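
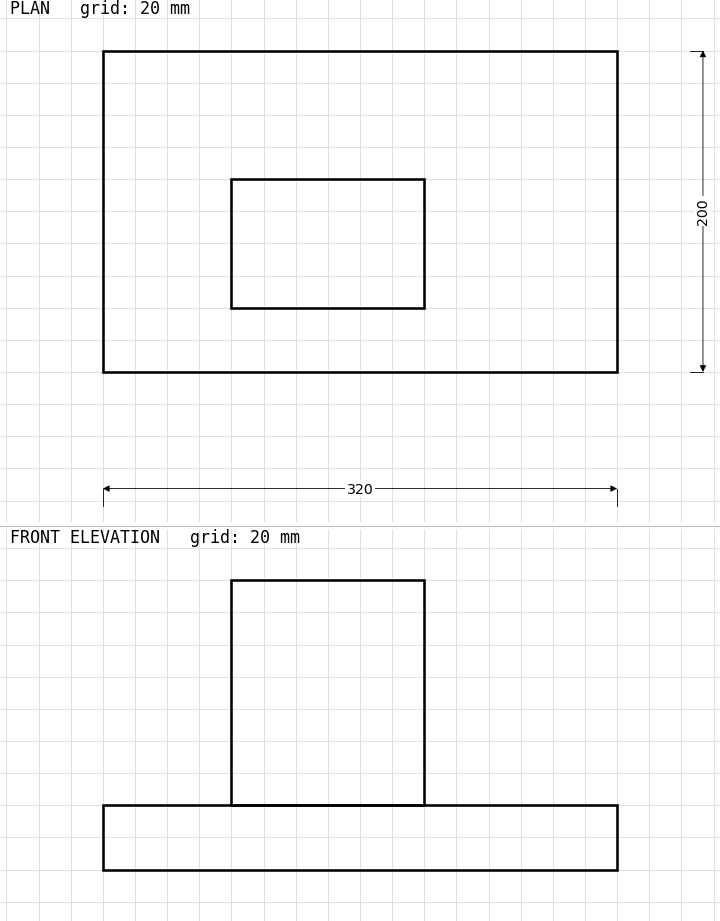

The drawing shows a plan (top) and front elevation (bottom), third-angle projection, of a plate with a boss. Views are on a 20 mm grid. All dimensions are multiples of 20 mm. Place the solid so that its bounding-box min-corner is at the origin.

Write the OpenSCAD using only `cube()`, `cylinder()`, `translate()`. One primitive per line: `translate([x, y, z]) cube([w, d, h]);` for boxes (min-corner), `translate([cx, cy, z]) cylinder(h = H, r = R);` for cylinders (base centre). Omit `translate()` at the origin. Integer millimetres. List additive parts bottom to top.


cube([320, 200, 40]);
translate([80, 40, 40]) cube([120, 80, 140]);


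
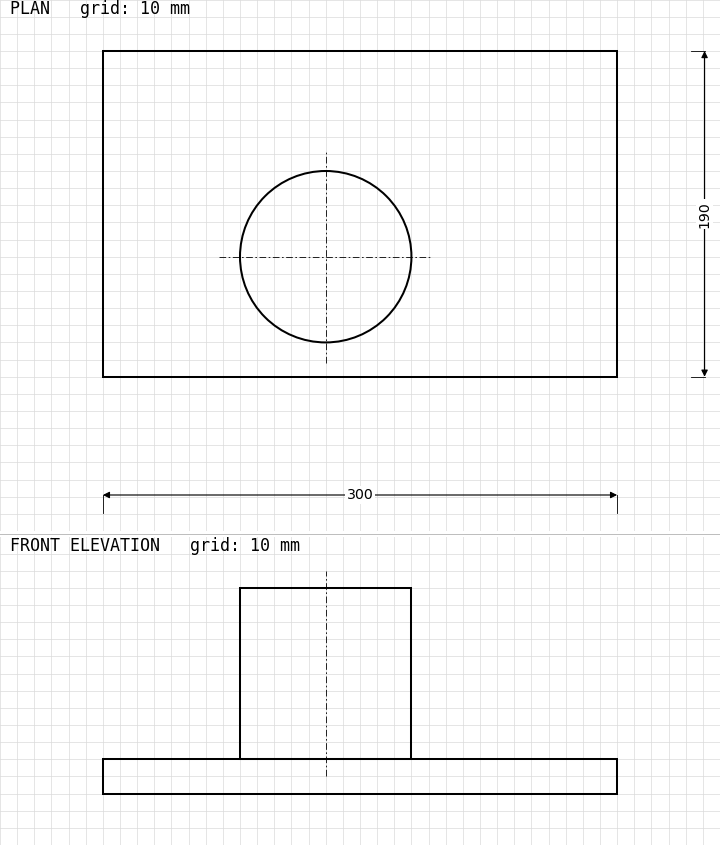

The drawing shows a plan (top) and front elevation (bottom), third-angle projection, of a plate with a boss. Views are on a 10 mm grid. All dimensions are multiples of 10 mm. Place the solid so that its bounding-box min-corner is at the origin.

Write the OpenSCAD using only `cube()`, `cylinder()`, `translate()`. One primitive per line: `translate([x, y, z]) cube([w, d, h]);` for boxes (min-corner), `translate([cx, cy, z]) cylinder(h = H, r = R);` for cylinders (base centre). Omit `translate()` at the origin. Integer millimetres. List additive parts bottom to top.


cube([300, 190, 20]);
translate([130, 70, 20]) cylinder(h = 100, r = 50);


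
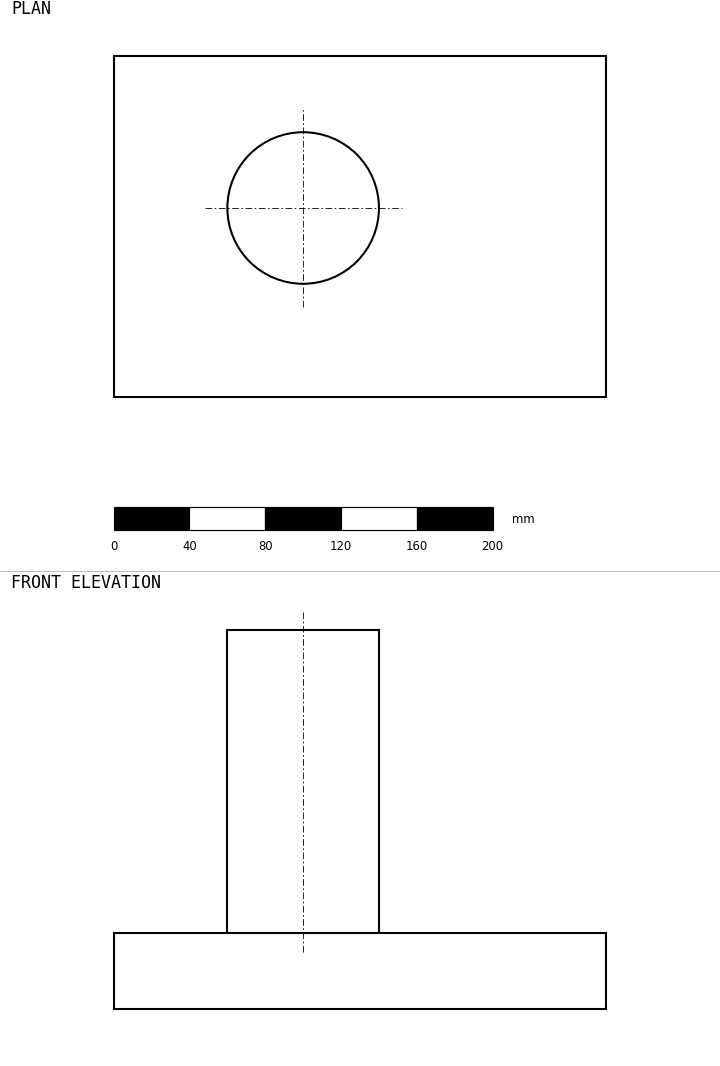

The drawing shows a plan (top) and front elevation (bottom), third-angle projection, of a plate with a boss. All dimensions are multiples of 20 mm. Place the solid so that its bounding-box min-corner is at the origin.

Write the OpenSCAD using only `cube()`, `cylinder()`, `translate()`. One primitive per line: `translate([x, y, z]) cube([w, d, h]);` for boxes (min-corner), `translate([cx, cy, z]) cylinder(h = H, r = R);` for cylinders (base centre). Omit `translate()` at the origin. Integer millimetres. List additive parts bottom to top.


cube([260, 180, 40]);
translate([100, 100, 40]) cylinder(h = 160, r = 40);


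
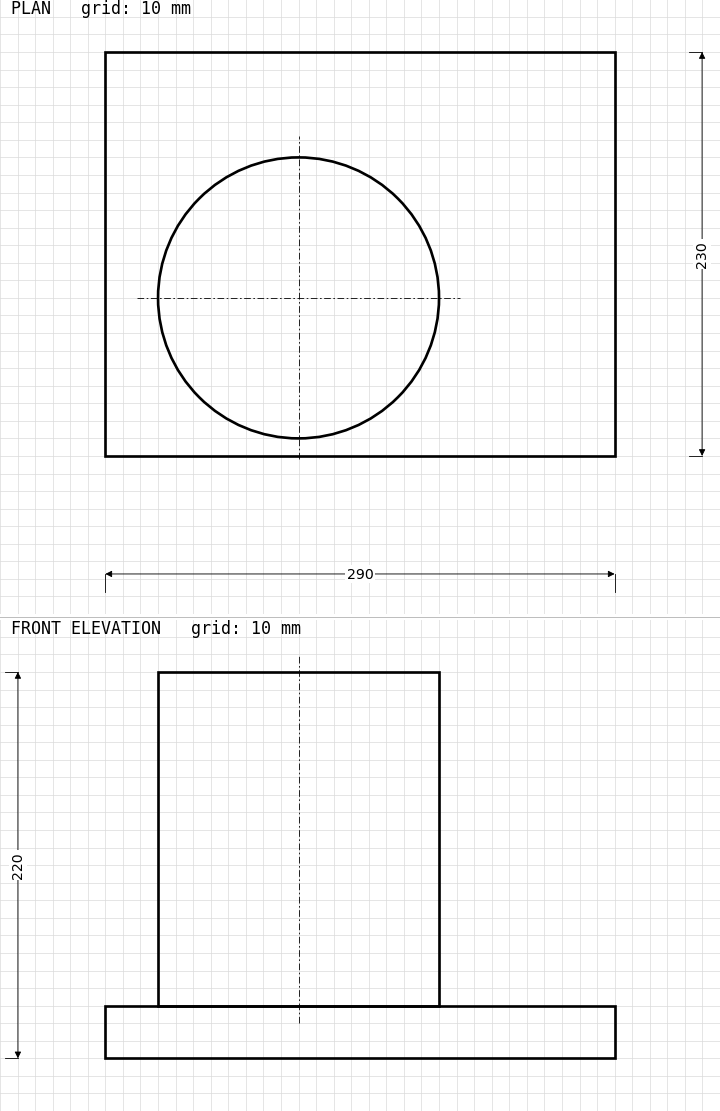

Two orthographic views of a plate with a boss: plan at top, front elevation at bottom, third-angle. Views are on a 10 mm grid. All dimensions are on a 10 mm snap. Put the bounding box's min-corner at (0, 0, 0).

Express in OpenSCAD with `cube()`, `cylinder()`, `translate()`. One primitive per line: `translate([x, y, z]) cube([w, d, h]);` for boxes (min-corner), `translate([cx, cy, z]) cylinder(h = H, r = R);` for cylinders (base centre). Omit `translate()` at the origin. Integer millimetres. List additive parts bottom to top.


cube([290, 230, 30]);
translate([110, 90, 30]) cylinder(h = 190, r = 80);


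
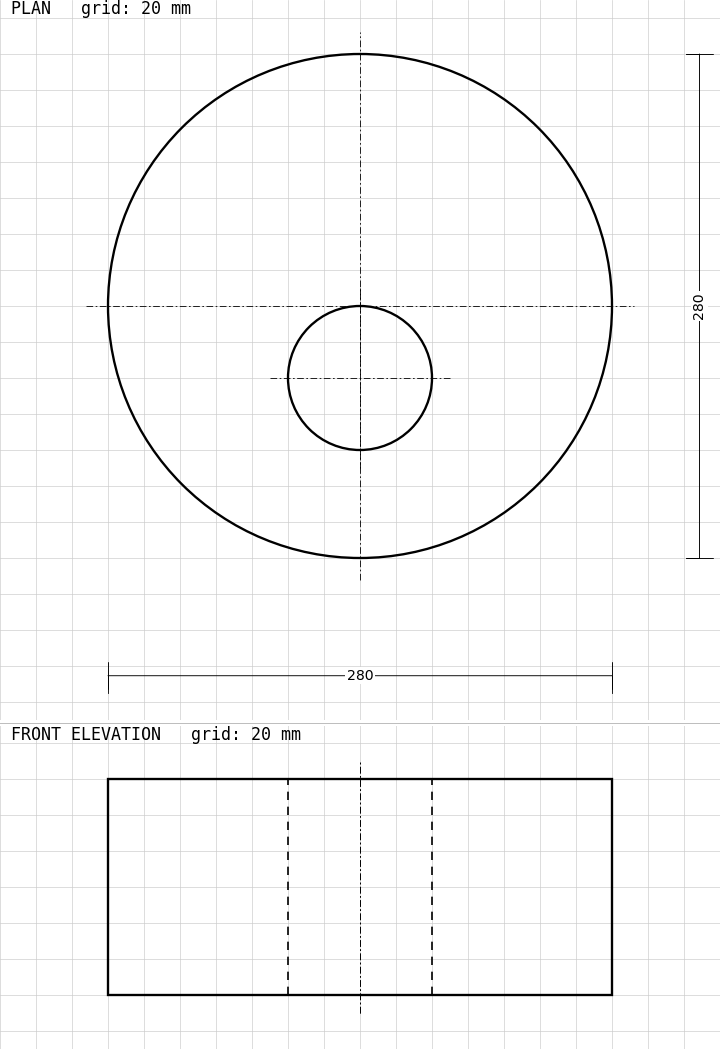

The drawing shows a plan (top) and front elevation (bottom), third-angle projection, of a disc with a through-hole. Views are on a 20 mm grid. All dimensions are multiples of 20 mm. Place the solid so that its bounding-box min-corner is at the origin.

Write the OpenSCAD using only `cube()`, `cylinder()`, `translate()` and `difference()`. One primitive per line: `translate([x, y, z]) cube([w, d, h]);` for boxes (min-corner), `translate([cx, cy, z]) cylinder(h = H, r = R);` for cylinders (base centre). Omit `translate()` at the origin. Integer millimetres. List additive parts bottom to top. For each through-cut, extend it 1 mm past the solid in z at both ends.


difference() {
  translate([140, 140, 0]) cylinder(h = 120, r = 140);
  translate([140, 100, -1]) cylinder(h = 122, r = 40);
}


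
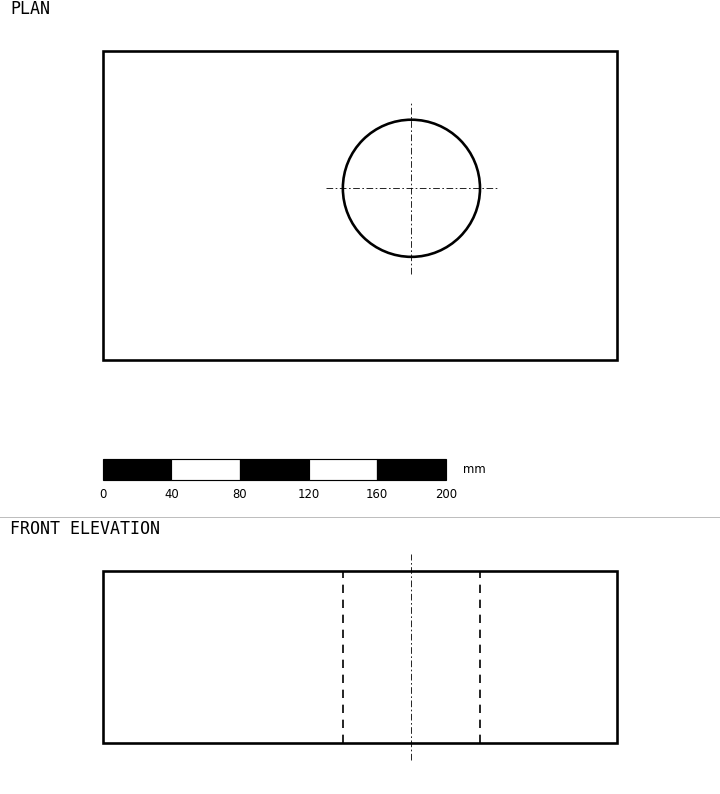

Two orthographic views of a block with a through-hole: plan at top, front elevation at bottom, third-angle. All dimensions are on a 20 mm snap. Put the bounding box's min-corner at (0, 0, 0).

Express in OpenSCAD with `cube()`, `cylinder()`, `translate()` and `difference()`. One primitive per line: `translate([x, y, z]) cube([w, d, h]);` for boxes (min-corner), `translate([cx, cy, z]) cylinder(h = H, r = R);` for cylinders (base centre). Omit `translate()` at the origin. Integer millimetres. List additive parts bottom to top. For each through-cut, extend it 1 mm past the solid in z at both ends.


difference() {
  cube([300, 180, 100]);
  translate([180, 100, -1]) cylinder(h = 102, r = 40);
}


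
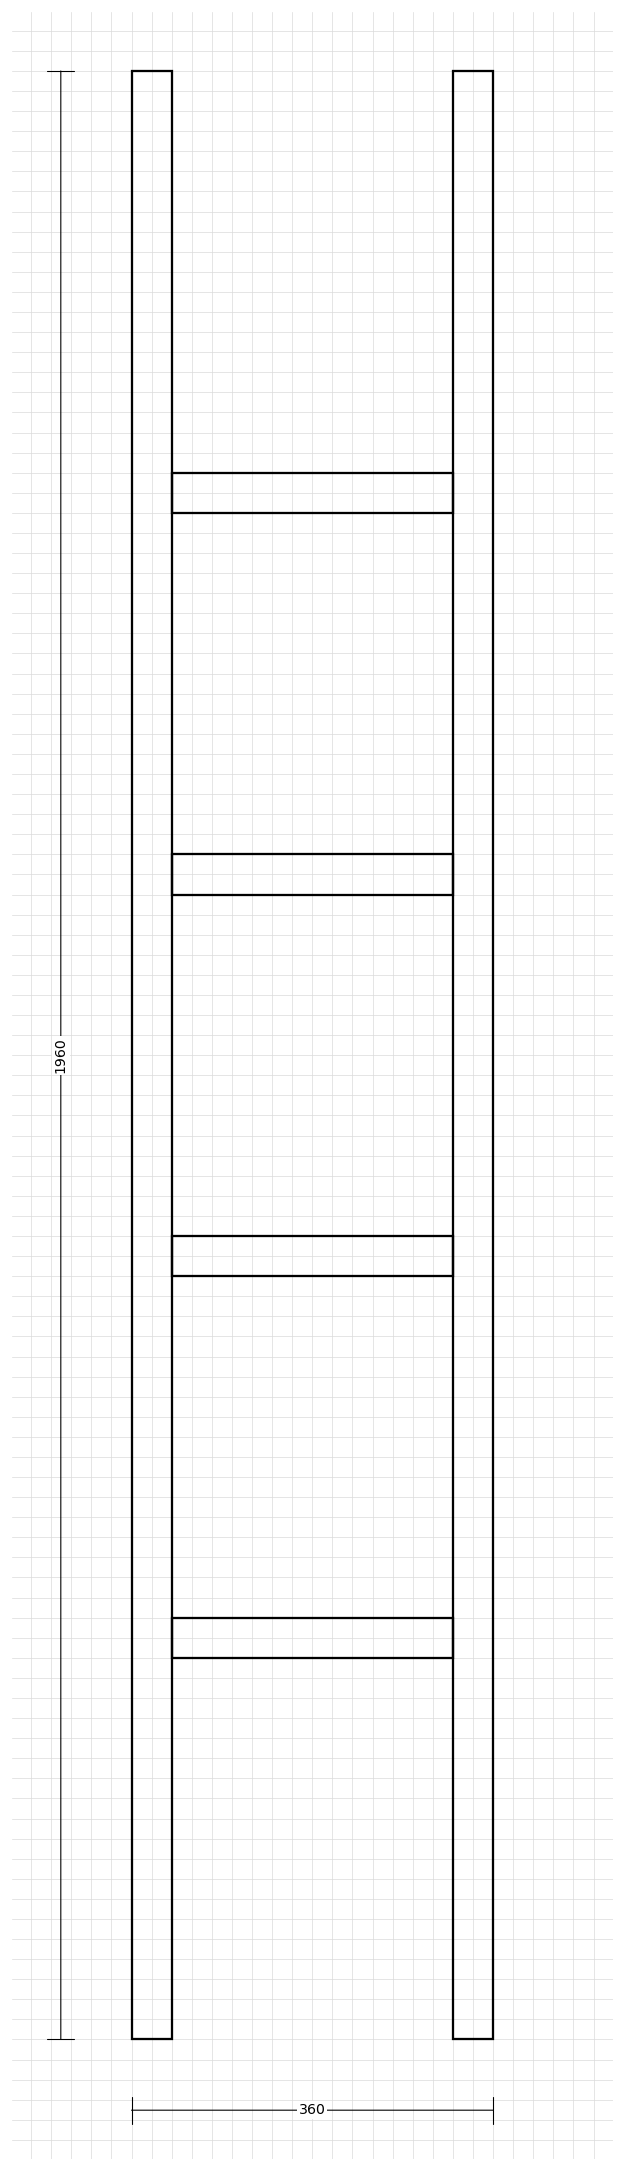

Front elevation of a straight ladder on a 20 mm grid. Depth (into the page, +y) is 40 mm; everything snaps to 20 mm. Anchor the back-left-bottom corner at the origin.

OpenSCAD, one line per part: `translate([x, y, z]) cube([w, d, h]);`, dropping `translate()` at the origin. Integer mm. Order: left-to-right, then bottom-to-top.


cube([40, 40, 1960]);
translate([40, 0, 380]) cube([280, 40, 40]);
translate([40, 0, 760]) cube([280, 40, 40]);
translate([40, 0, 1140]) cube([280, 40, 40]);
translate([40, 0, 1520]) cube([280, 40, 40]);
translate([320, 0, 0]) cube([40, 40, 1960]);


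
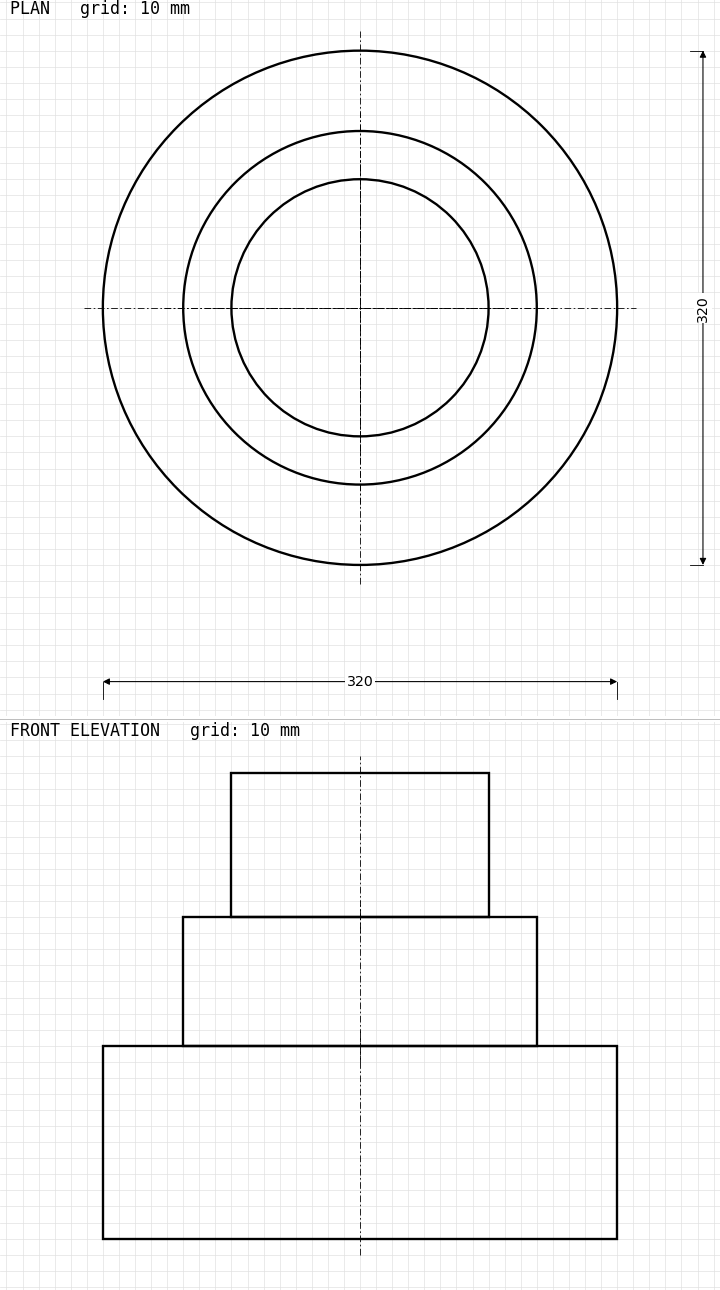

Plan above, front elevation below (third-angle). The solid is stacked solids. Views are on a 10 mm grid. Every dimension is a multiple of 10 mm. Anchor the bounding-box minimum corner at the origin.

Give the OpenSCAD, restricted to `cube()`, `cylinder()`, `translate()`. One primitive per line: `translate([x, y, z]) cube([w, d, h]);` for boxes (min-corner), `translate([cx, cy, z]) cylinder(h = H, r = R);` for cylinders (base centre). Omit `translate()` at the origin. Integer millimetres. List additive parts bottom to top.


translate([160, 160, 0]) cylinder(h = 120, r = 160);
translate([160, 160, 120]) cylinder(h = 80, r = 110);
translate([160, 160, 200]) cylinder(h = 90, r = 80);


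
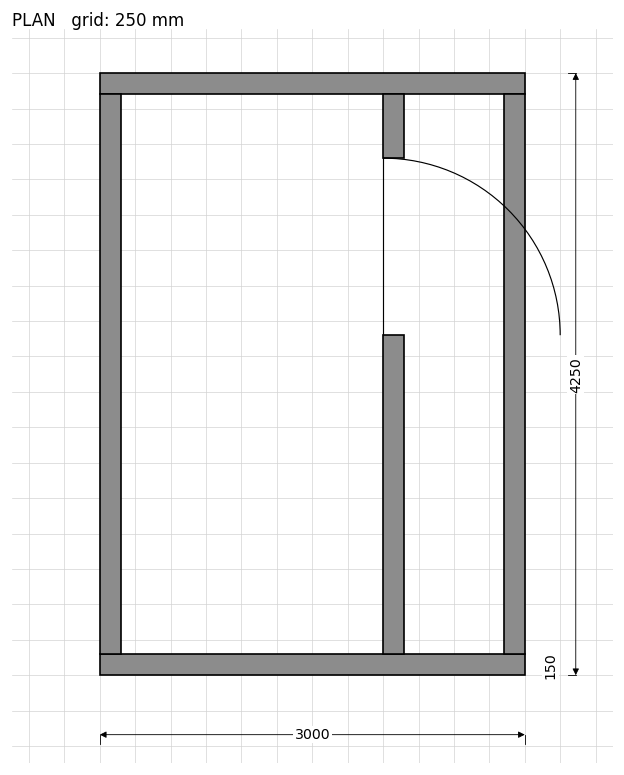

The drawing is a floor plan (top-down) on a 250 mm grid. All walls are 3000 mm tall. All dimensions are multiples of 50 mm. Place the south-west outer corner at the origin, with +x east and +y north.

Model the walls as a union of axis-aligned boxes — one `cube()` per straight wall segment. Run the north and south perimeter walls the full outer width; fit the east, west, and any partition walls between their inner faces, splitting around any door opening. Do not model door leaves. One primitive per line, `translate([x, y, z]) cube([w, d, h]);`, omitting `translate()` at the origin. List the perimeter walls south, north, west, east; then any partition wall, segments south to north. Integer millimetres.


cube([3000, 150, 3000]);
translate([0, 4100, 0]) cube([3000, 150, 3000]);
translate([0, 150, 0]) cube([150, 3950, 3000]);
translate([2850, 150, 0]) cube([150, 3950, 3000]);
translate([2000, 150, 0]) cube([150, 2250, 3000]);
translate([2000, 3650, 0]) cube([150, 450, 3000]);


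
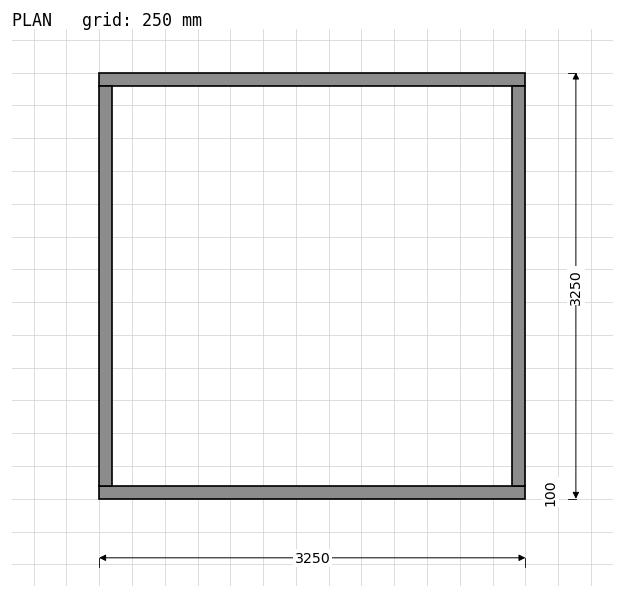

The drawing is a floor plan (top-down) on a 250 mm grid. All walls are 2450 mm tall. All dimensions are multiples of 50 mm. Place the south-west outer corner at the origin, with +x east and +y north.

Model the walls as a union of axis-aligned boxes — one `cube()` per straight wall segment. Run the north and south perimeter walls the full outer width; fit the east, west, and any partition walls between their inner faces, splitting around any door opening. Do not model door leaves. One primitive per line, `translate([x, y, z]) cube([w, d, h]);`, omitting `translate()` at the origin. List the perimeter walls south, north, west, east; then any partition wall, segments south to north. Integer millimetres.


cube([3250, 100, 2450]);
translate([0, 3150, 0]) cube([3250, 100, 2450]);
translate([0, 100, 0]) cube([100, 3050, 2450]);
translate([3150, 100, 0]) cube([100, 3050, 2450]);


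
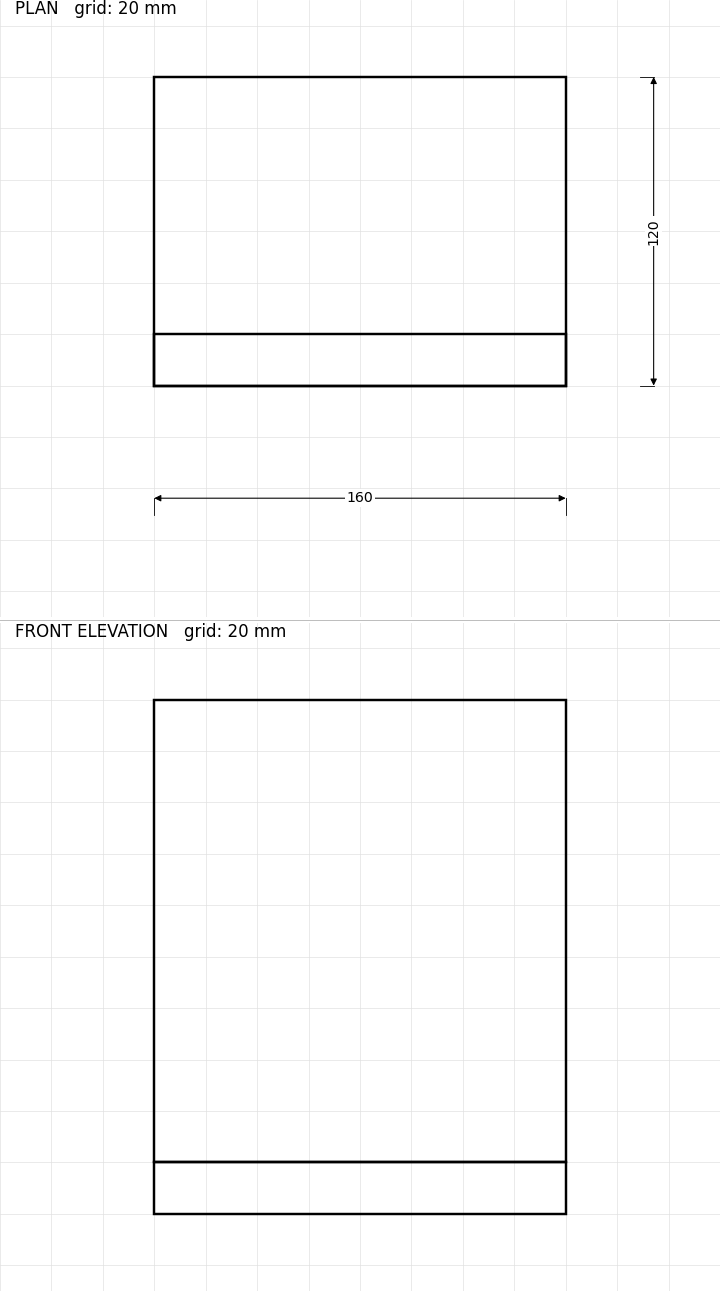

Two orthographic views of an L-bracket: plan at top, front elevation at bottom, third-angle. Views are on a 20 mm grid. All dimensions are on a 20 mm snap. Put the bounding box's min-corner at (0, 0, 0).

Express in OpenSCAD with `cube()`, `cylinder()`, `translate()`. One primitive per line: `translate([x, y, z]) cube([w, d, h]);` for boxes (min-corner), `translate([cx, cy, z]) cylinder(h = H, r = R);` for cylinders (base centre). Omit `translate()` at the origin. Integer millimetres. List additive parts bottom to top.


cube([160, 120, 20]);
translate([0, 0, 20]) cube([160, 20, 180]);


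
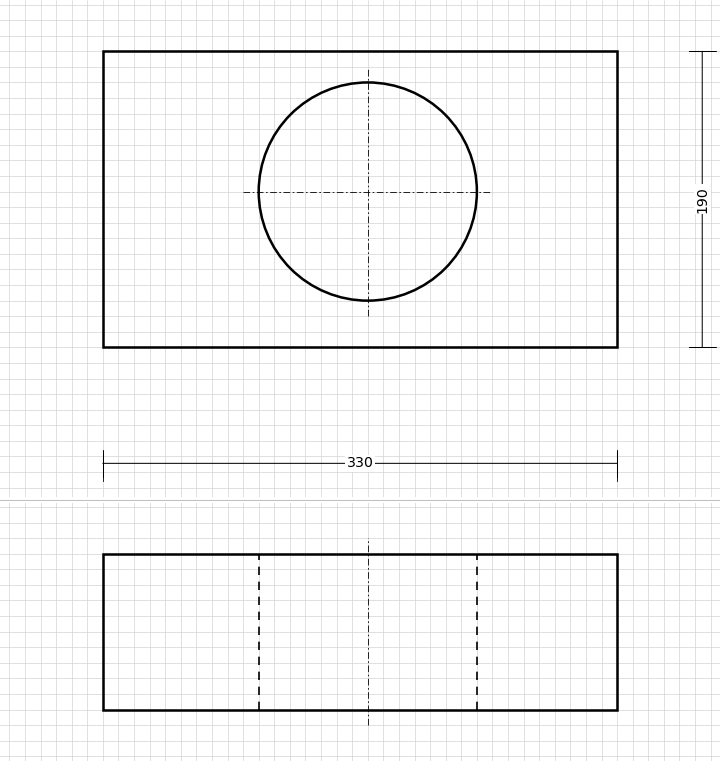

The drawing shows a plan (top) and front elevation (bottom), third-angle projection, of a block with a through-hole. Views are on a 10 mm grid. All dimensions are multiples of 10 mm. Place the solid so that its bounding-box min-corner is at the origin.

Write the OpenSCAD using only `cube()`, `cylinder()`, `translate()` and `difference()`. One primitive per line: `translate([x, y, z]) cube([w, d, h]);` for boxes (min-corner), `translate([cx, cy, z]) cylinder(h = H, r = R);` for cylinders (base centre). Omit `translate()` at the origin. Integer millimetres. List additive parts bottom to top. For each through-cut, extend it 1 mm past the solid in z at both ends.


difference() {
  cube([330, 190, 100]);
  translate([170, 100, -1]) cylinder(h = 102, r = 70);
}


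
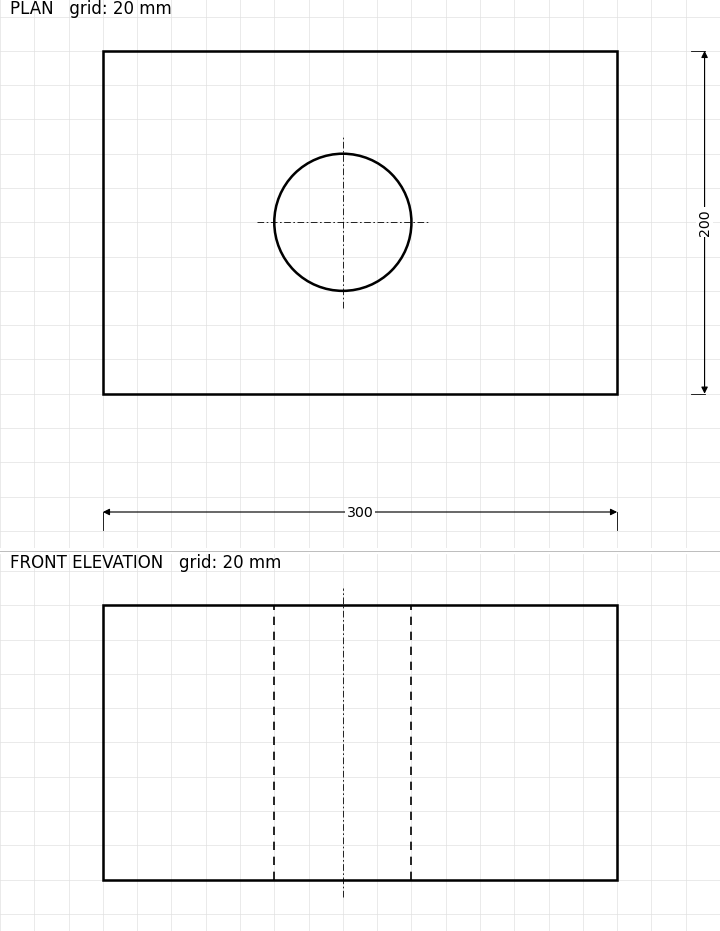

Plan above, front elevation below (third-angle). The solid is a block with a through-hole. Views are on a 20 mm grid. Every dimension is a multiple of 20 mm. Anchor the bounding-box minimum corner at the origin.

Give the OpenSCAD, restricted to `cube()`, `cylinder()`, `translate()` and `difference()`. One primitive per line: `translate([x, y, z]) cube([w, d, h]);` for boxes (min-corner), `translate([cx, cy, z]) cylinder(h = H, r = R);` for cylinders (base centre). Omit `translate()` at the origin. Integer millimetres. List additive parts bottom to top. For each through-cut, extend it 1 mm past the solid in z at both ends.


difference() {
  cube([300, 200, 160]);
  translate([140, 100, -1]) cylinder(h = 162, r = 40);
}


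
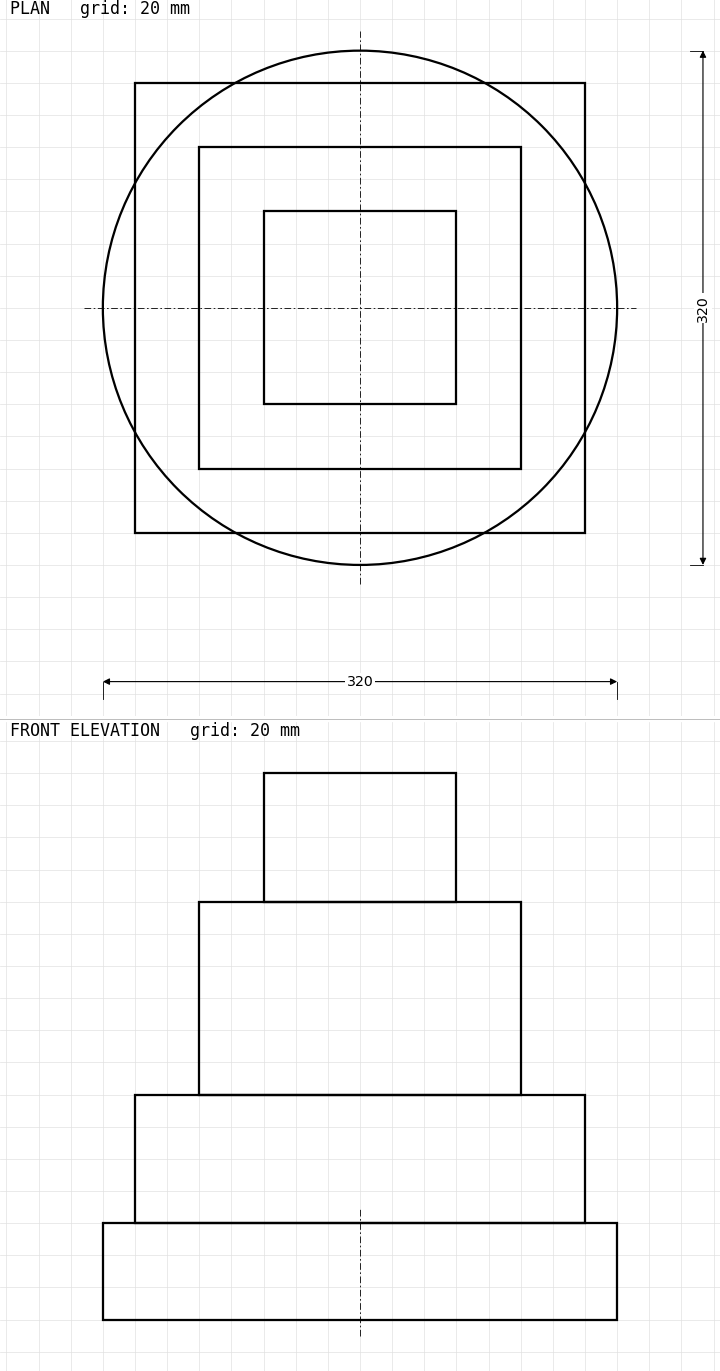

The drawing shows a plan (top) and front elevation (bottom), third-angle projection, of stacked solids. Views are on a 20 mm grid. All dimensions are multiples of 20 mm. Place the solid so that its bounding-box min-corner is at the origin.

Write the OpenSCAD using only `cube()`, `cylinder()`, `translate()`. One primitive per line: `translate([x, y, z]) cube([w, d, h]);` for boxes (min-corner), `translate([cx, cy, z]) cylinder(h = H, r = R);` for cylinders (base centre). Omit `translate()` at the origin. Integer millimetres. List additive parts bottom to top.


translate([160, 160, 0]) cylinder(h = 60, r = 160);
translate([20, 20, 60]) cube([280, 280, 80]);
translate([60, 60, 140]) cube([200, 200, 120]);
translate([100, 100, 260]) cube([120, 120, 80]);


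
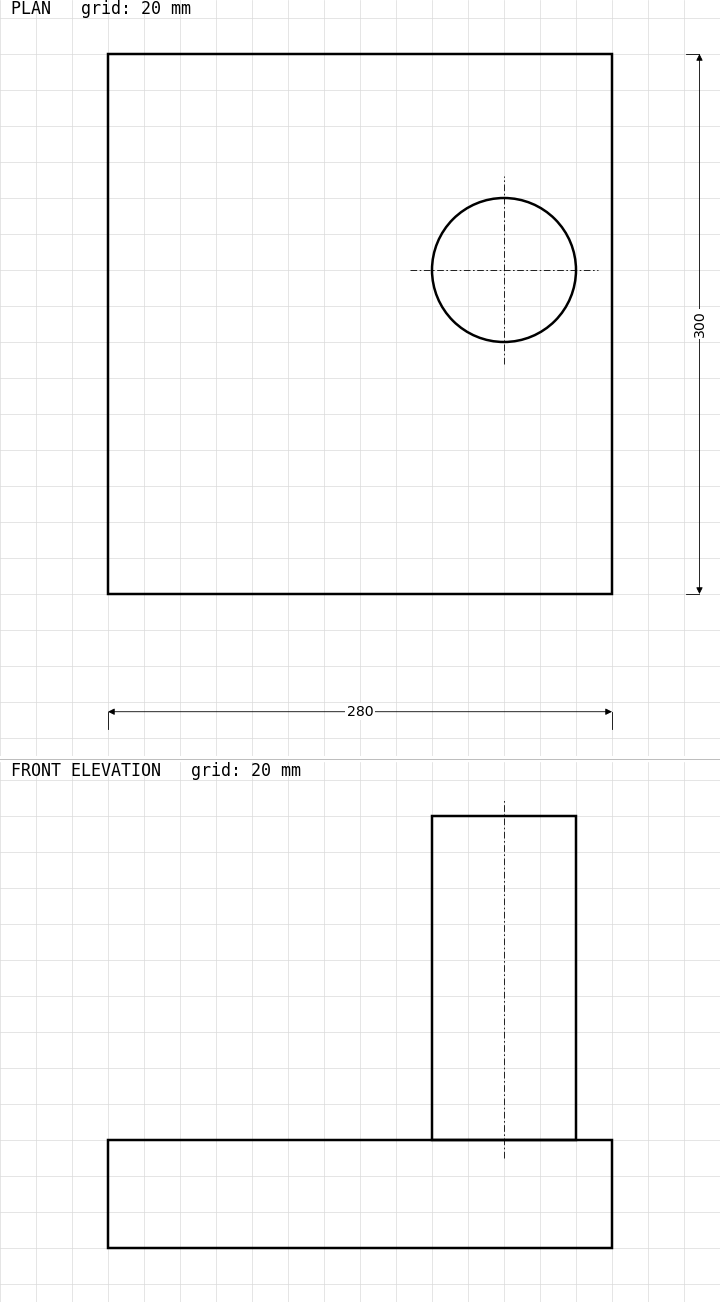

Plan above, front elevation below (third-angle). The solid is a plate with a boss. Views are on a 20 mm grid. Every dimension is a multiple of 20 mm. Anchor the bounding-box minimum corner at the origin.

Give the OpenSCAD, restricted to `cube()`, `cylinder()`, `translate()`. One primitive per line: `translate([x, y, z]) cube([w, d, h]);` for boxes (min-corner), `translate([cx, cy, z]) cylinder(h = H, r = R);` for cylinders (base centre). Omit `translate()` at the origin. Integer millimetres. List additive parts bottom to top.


cube([280, 300, 60]);
translate([220, 180, 60]) cylinder(h = 180, r = 40);


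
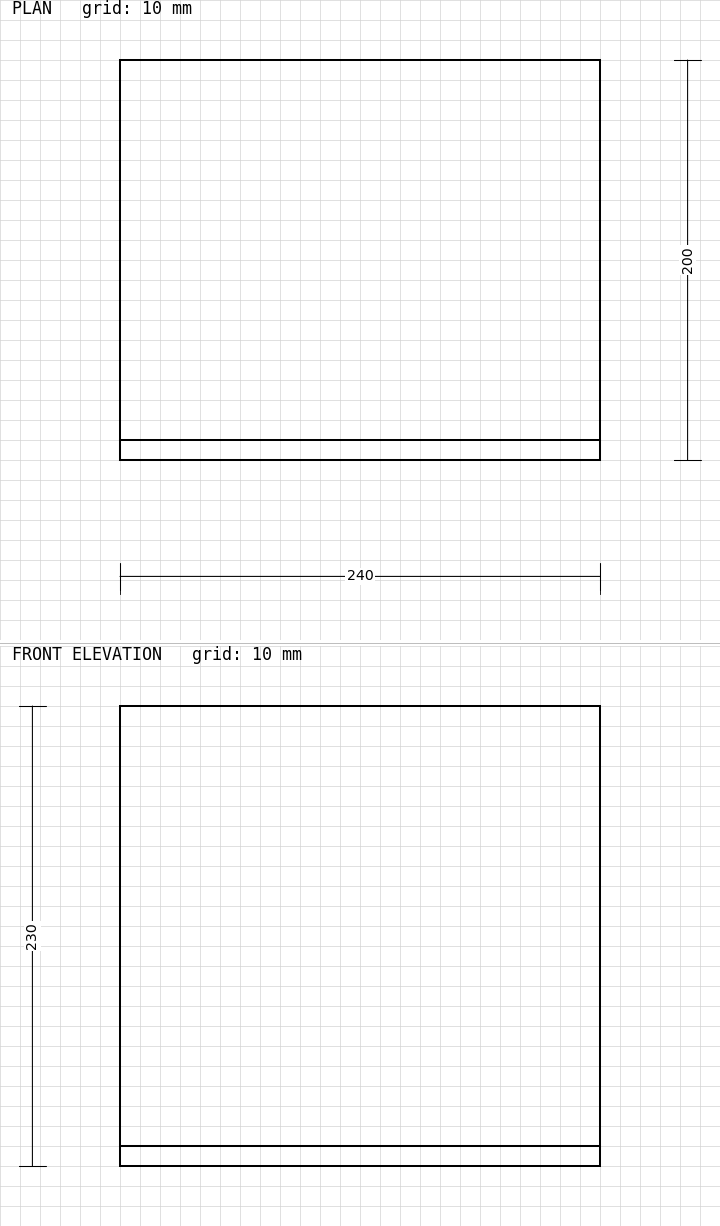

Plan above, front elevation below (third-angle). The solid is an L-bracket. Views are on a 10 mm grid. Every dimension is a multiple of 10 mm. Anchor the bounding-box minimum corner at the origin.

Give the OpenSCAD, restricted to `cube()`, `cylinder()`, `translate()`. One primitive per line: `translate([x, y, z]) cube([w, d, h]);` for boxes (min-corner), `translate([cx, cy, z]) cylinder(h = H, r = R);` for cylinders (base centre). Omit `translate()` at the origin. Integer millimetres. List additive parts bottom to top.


cube([240, 200, 10]);
translate([0, 0, 10]) cube([240, 10, 220]);


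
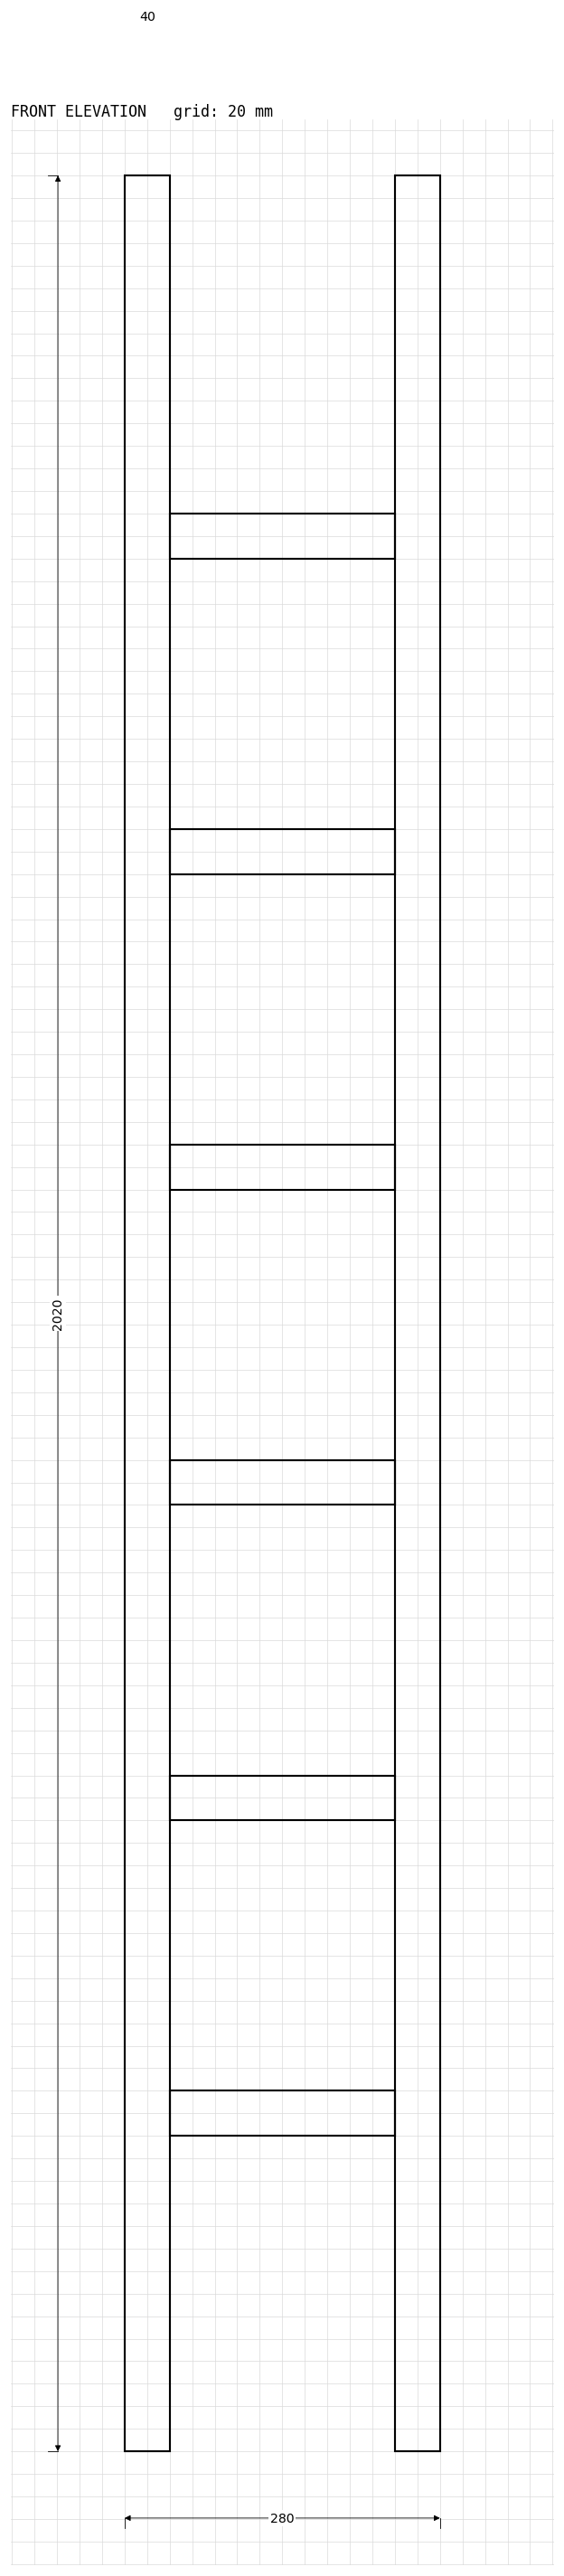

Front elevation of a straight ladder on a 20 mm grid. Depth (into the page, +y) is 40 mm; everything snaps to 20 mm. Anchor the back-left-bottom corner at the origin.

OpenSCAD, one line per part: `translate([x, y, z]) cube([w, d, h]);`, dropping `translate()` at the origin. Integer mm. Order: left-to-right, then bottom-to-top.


cube([40, 40, 2020]);
translate([40, 0, 280]) cube([200, 40, 40]);
translate([40, 0, 560]) cube([200, 40, 40]);
translate([40, 0, 840]) cube([200, 40, 40]);
translate([40, 0, 1120]) cube([200, 40, 40]);
translate([40, 0, 1400]) cube([200, 40, 40]);
translate([40, 0, 1680]) cube([200, 40, 40]);
translate([240, 0, 0]) cube([40, 40, 2020]);


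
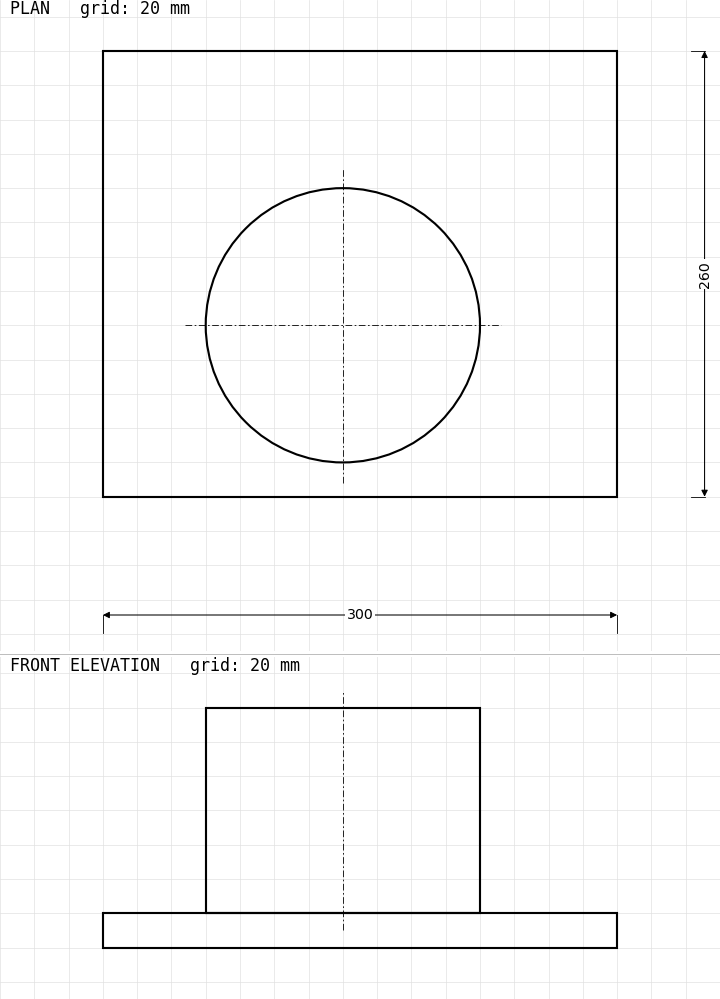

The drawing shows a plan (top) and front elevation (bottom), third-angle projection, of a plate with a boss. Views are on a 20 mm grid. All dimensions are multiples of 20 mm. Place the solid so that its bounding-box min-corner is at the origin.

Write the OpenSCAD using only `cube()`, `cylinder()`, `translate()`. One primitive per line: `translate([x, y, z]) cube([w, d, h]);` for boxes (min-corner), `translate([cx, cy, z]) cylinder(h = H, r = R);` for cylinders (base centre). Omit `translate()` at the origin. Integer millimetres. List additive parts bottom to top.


cube([300, 260, 20]);
translate([140, 100, 20]) cylinder(h = 120, r = 80);


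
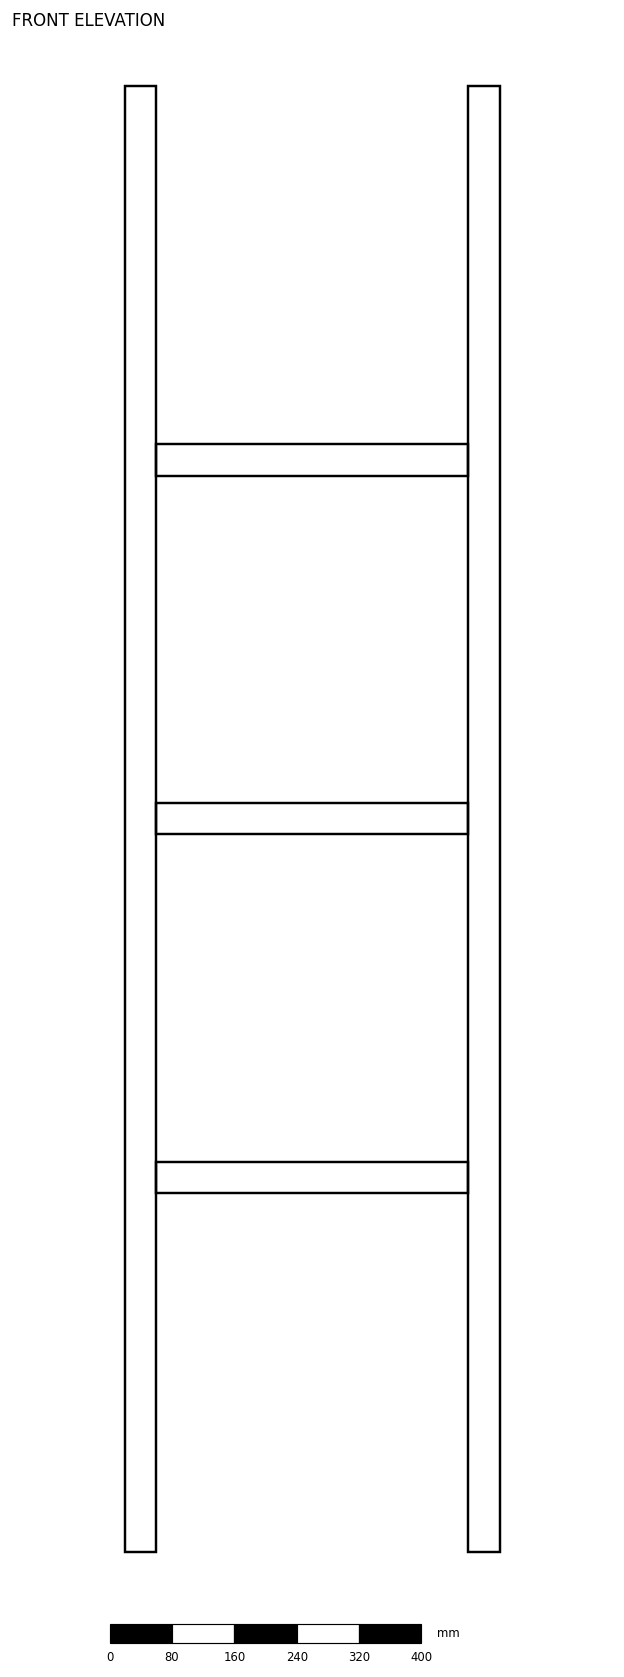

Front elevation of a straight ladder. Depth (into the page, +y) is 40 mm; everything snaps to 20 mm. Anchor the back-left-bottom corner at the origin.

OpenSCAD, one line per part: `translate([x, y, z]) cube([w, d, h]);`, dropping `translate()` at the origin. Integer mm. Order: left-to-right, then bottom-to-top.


cube([40, 40, 1880]);
translate([40, 0, 460]) cube([400, 40, 40]);
translate([40, 0, 920]) cube([400, 40, 40]);
translate([40, 0, 1380]) cube([400, 40, 40]);
translate([440, 0, 0]) cube([40, 40, 1880]);


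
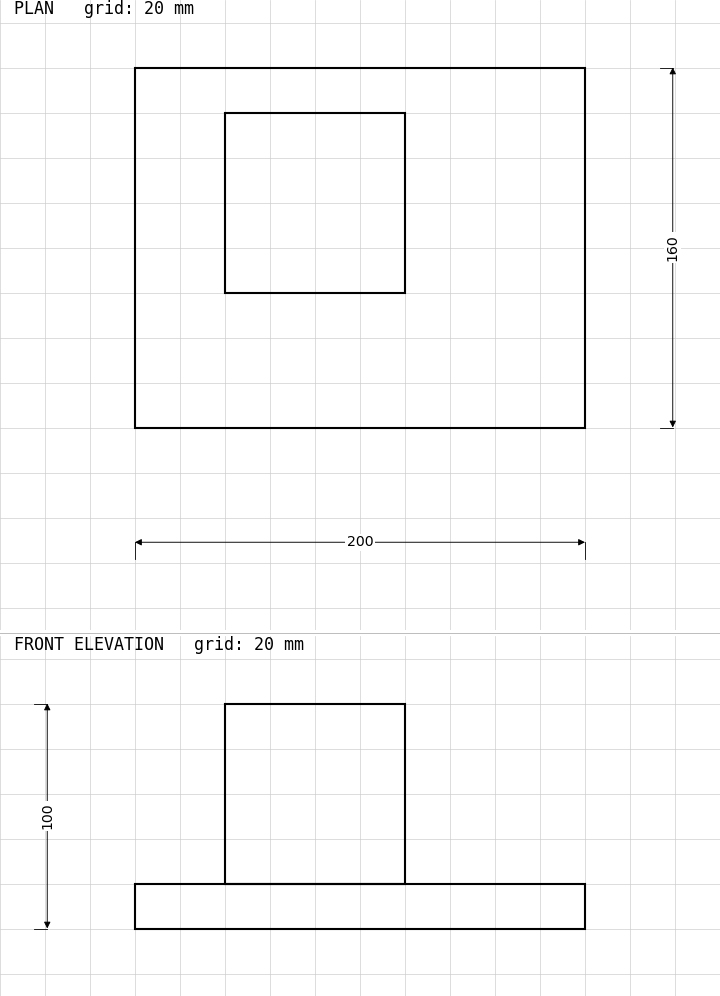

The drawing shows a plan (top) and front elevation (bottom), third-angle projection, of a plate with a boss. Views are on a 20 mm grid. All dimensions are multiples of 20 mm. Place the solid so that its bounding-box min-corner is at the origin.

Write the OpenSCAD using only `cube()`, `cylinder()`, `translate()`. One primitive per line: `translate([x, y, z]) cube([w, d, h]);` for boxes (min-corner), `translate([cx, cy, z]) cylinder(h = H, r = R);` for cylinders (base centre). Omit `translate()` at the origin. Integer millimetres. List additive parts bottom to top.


cube([200, 160, 20]);
translate([40, 60, 20]) cube([80, 80, 80]);


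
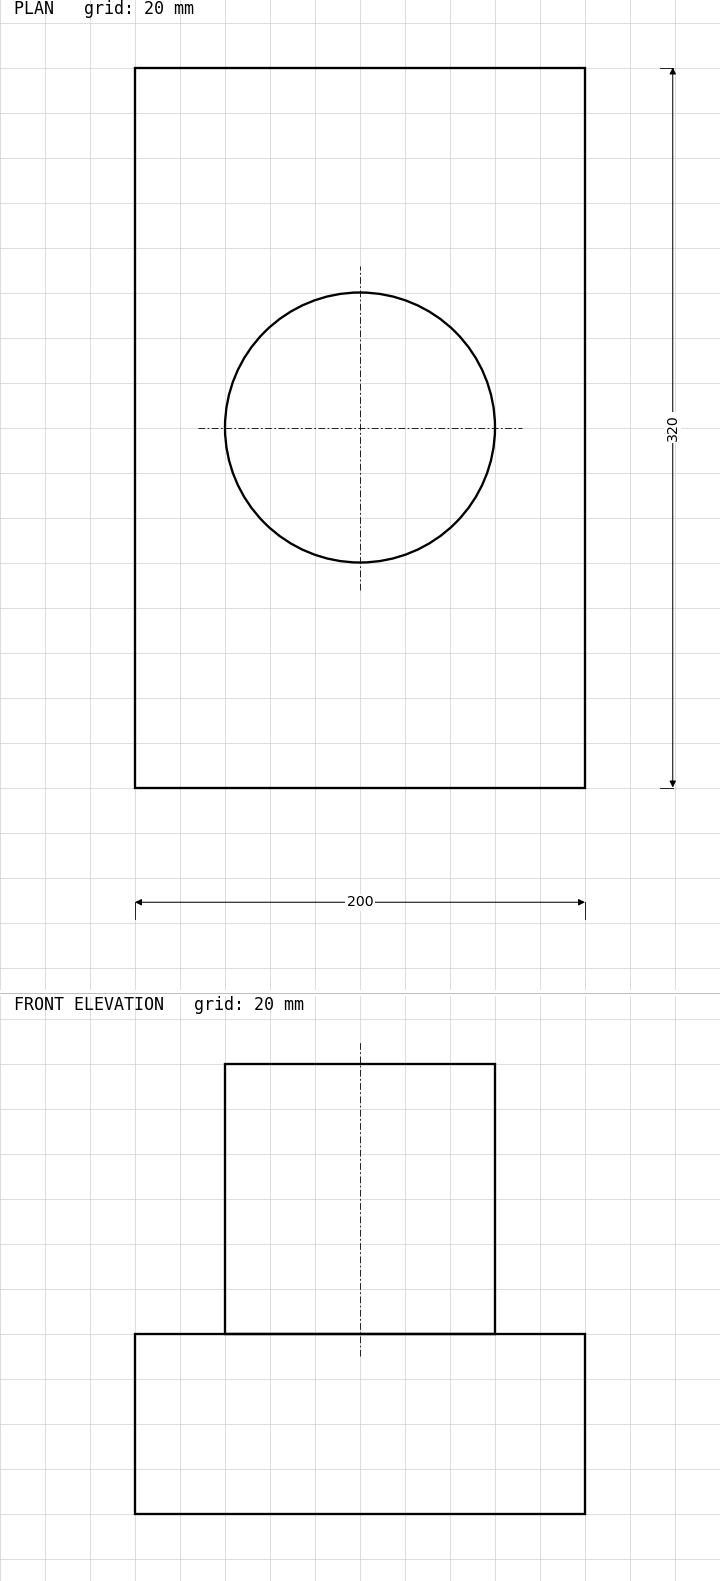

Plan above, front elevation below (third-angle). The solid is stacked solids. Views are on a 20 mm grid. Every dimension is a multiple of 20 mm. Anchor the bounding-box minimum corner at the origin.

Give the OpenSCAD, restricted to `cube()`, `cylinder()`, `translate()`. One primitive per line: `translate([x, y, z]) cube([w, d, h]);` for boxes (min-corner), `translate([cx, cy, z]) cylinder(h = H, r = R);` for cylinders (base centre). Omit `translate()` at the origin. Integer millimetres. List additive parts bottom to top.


cube([200, 320, 80]);
translate([100, 160, 80]) cylinder(h = 120, r = 60);


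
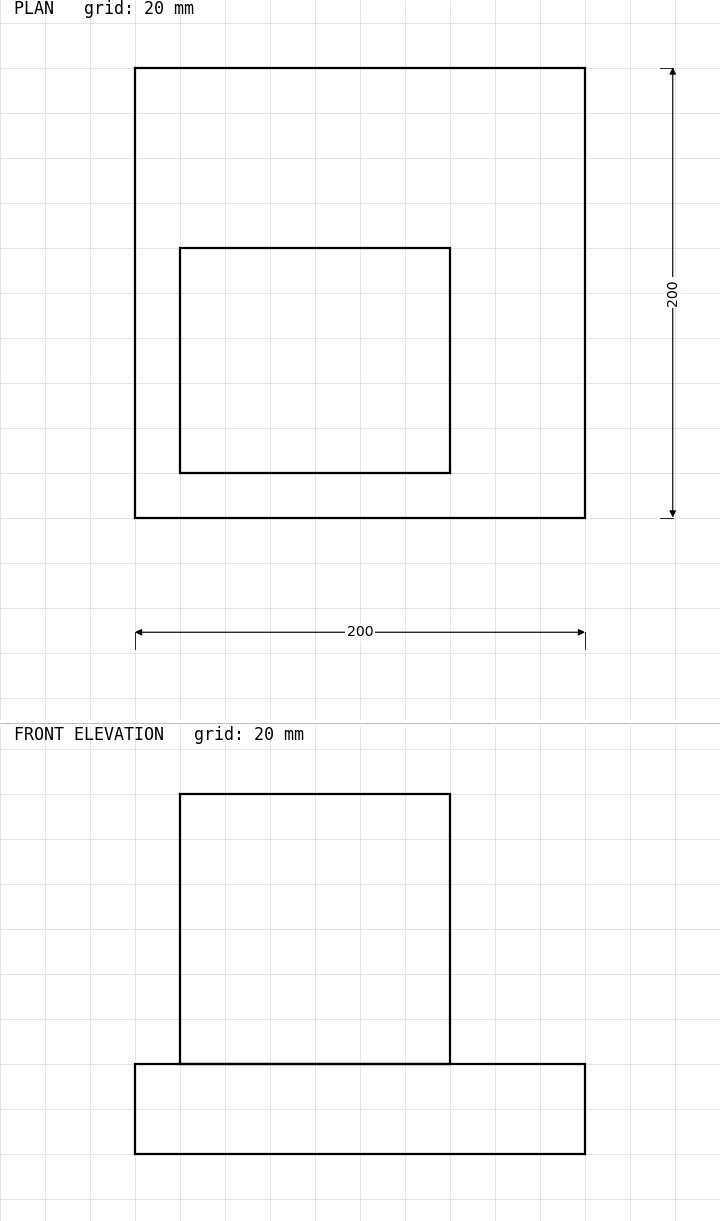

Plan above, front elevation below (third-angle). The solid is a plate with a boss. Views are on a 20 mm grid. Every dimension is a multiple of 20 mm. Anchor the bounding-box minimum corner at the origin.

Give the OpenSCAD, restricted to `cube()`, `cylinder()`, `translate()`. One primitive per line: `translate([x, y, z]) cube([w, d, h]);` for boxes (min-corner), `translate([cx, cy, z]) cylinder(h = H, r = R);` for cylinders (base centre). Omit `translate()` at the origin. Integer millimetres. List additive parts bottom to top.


cube([200, 200, 40]);
translate([20, 20, 40]) cube([120, 100, 120]);


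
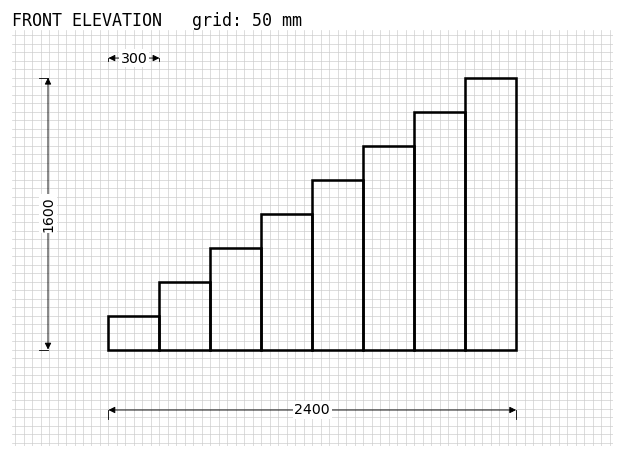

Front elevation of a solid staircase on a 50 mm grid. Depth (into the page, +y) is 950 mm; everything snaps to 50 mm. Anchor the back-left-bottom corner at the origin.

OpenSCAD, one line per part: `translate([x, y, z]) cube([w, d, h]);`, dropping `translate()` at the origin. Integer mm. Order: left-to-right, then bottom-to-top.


cube([300, 950, 200]);
translate([300, 0, 0]) cube([300, 950, 400]);
translate([600, 0, 0]) cube([300, 950, 600]);
translate([900, 0, 0]) cube([300, 950, 800]);
translate([1200, 0, 0]) cube([300, 950, 1000]);
translate([1500, 0, 0]) cube([300, 950, 1200]);
translate([1800, 0, 0]) cube([300, 950, 1400]);
translate([2100, 0, 0]) cube([300, 950, 1600]);


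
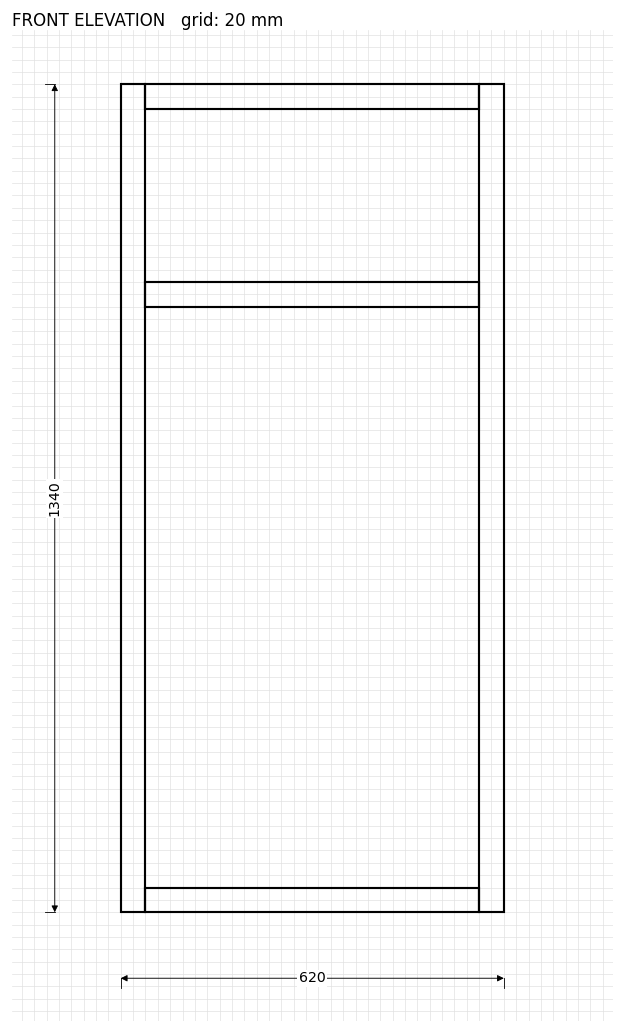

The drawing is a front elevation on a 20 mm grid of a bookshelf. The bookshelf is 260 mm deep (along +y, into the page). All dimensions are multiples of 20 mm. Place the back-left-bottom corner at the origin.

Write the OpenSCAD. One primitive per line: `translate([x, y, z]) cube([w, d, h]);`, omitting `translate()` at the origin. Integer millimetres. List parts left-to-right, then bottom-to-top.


cube([40, 260, 1340]);
translate([40, 0, 0]) cube([540, 260, 40]);
translate([40, 0, 980]) cube([540, 260, 40]);
translate([40, 0, 1300]) cube([540, 260, 40]);
translate([580, 0, 0]) cube([40, 260, 1340]);


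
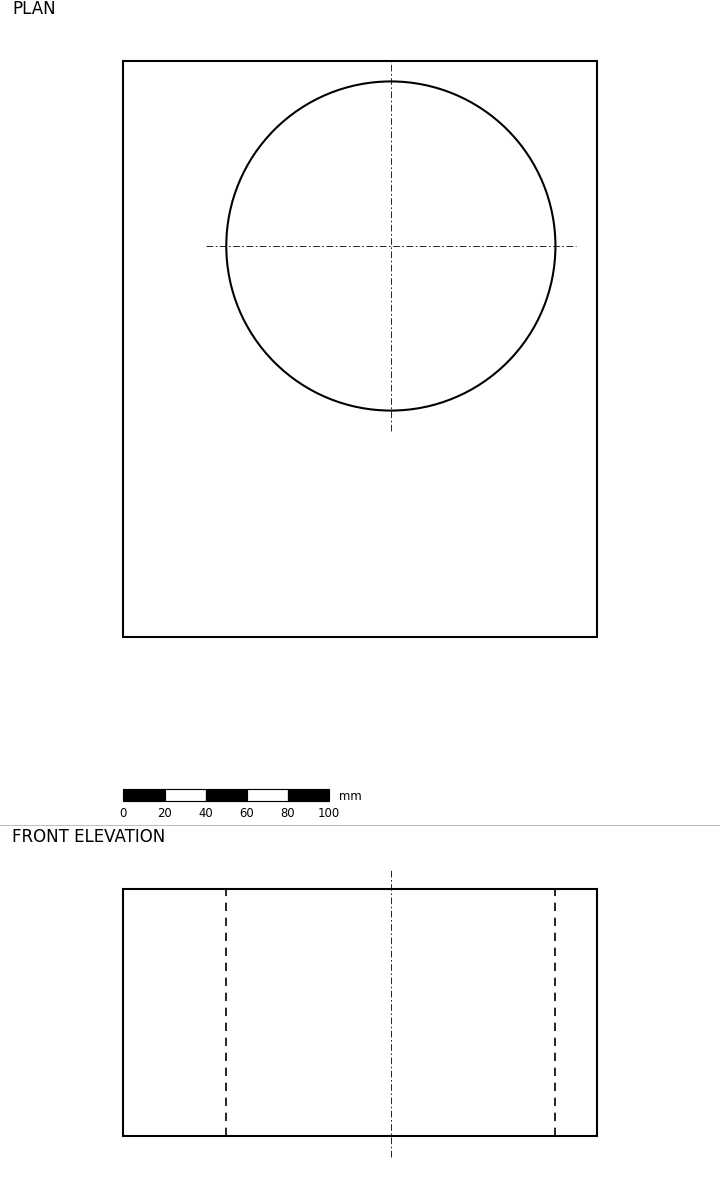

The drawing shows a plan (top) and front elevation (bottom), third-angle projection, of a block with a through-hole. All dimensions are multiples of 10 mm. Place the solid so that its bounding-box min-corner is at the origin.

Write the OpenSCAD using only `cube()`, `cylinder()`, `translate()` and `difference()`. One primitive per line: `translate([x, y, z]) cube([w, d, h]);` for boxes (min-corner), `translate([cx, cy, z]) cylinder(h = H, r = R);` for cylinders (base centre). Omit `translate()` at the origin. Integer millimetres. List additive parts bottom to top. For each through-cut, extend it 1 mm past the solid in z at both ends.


difference() {
  cube([230, 280, 120]);
  translate([130, 190, -1]) cylinder(h = 122, r = 80);
}


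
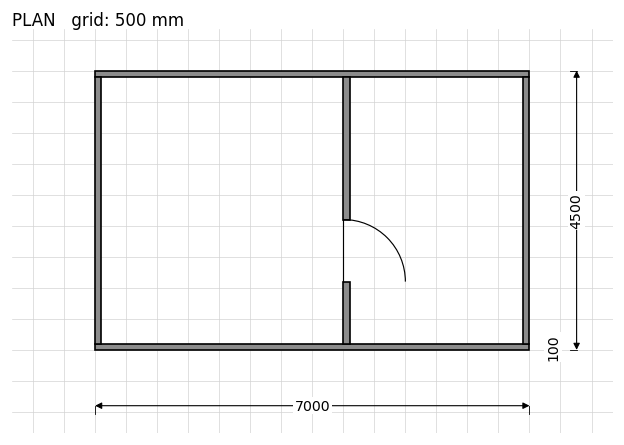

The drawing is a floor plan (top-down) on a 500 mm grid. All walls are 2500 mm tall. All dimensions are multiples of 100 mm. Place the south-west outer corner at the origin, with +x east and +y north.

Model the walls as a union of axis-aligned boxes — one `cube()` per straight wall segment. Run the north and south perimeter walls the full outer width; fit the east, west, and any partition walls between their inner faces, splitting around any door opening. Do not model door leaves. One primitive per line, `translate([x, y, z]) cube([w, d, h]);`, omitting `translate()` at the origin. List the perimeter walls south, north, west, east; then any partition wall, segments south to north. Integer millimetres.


cube([7000, 100, 2500]);
translate([0, 4400, 0]) cube([7000, 100, 2500]);
translate([0, 100, 0]) cube([100, 4300, 2500]);
translate([6900, 100, 0]) cube([100, 4300, 2500]);
translate([4000, 100, 0]) cube([100, 1000, 2500]);
translate([4000, 2100, 0]) cube([100, 2300, 2500]);


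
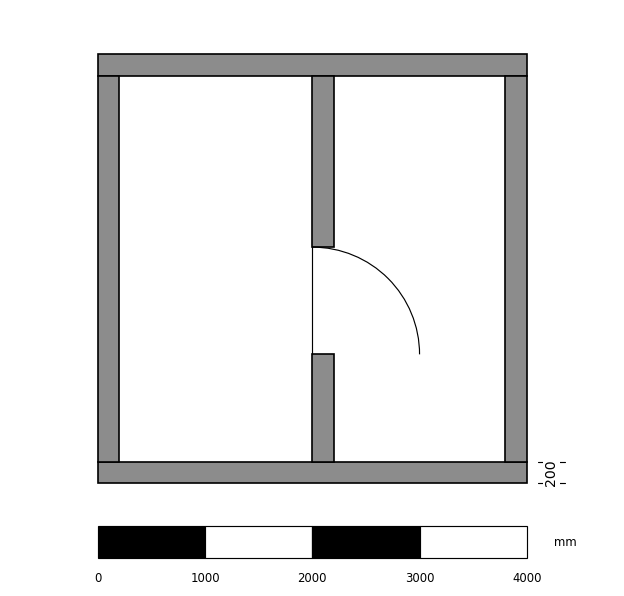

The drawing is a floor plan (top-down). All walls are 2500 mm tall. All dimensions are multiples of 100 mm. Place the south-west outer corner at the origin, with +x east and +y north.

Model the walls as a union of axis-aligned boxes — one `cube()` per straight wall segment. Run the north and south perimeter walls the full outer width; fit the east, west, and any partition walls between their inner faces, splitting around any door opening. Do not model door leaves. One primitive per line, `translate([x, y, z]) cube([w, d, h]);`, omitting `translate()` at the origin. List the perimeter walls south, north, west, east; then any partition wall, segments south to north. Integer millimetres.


cube([4000, 200, 2500]);
translate([0, 3800, 0]) cube([4000, 200, 2500]);
translate([0, 200, 0]) cube([200, 3600, 2500]);
translate([3800, 200, 0]) cube([200, 3600, 2500]);
translate([2000, 200, 0]) cube([200, 1000, 2500]);
translate([2000, 2200, 0]) cube([200, 1600, 2500]);


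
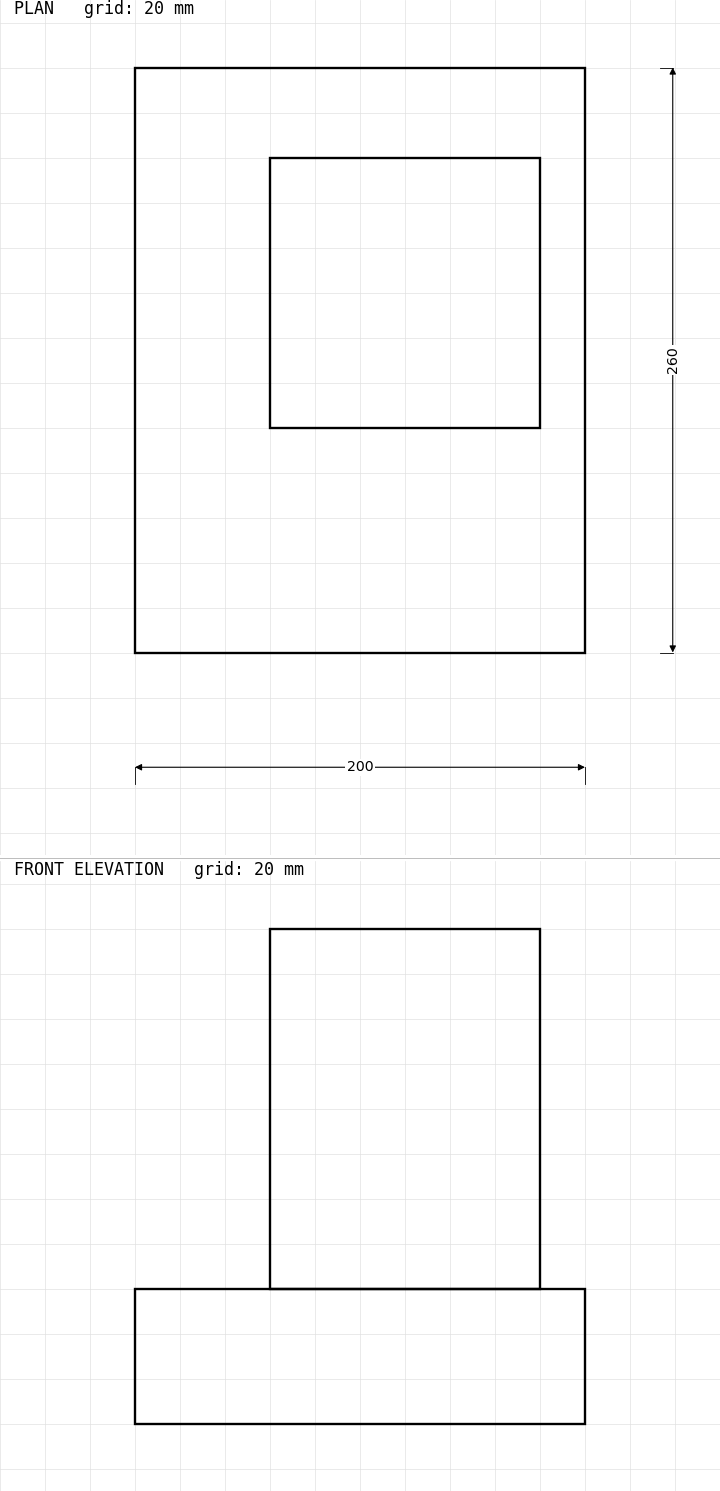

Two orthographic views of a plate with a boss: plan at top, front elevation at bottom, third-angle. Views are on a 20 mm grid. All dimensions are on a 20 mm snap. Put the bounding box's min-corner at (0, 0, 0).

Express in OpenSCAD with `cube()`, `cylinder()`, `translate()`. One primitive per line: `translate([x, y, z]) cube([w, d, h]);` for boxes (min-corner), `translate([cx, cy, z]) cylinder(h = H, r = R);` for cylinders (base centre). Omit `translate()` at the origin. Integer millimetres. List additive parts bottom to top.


cube([200, 260, 60]);
translate([60, 100, 60]) cube([120, 120, 160]);


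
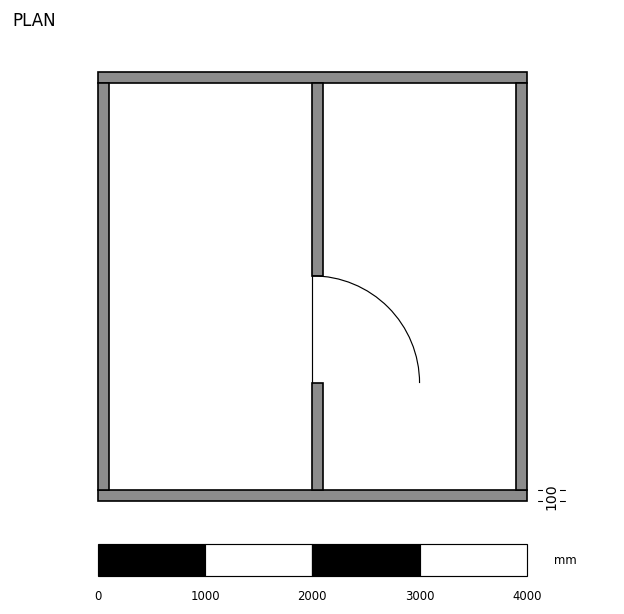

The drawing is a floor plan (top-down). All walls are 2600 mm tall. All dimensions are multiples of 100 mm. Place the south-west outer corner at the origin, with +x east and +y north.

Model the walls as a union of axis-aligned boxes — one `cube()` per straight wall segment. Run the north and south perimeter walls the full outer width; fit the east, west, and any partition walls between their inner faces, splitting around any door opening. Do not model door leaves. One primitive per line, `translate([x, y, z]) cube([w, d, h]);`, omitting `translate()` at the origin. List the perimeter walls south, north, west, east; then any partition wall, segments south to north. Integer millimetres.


cube([4000, 100, 2600]);
translate([0, 3900, 0]) cube([4000, 100, 2600]);
translate([0, 100, 0]) cube([100, 3800, 2600]);
translate([3900, 100, 0]) cube([100, 3800, 2600]);
translate([2000, 100, 0]) cube([100, 1000, 2600]);
translate([2000, 2100, 0]) cube([100, 1800, 2600]);


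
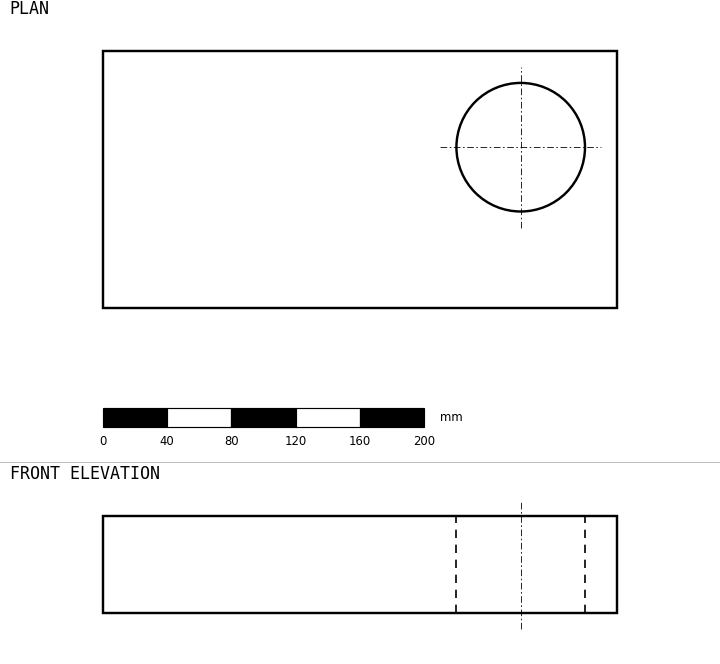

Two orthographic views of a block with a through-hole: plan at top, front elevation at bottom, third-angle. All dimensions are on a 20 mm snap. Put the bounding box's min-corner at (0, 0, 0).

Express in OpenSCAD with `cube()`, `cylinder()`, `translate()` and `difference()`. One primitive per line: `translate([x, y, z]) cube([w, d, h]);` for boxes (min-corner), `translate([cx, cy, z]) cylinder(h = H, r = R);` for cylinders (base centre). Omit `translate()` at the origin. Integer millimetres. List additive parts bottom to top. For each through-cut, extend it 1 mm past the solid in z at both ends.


difference() {
  cube([320, 160, 60]);
  translate([260, 100, -1]) cylinder(h = 62, r = 40);
}


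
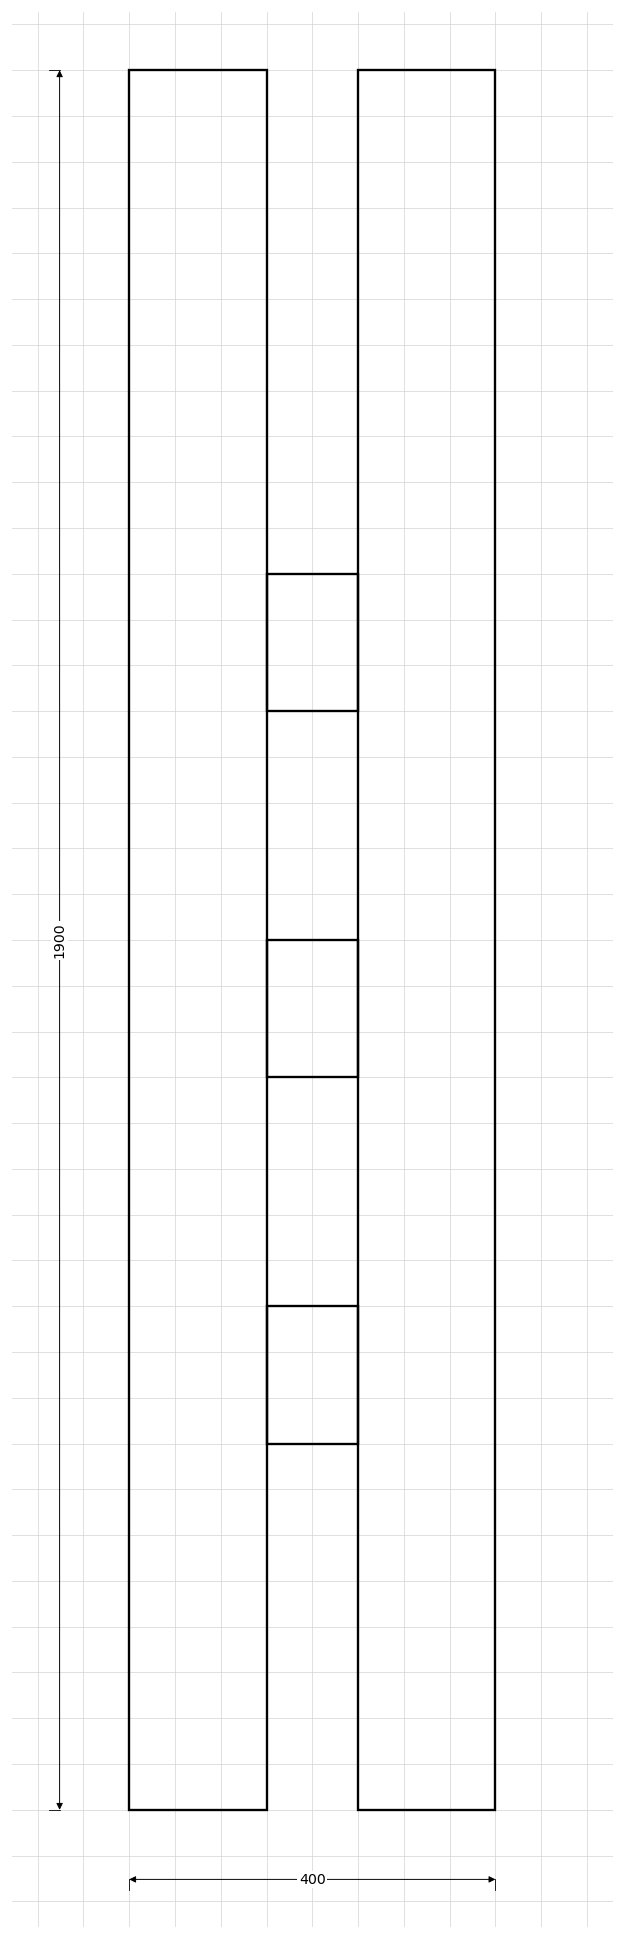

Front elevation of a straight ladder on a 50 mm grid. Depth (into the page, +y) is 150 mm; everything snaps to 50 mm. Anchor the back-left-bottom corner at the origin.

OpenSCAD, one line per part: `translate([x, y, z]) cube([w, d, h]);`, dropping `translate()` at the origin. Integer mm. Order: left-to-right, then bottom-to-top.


cube([150, 150, 1900]);
translate([150, 0, 400]) cube([100, 150, 150]);
translate([150, 0, 800]) cube([100, 150, 150]);
translate([150, 0, 1200]) cube([100, 150, 150]);
translate([250, 0, 0]) cube([150, 150, 1900]);
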